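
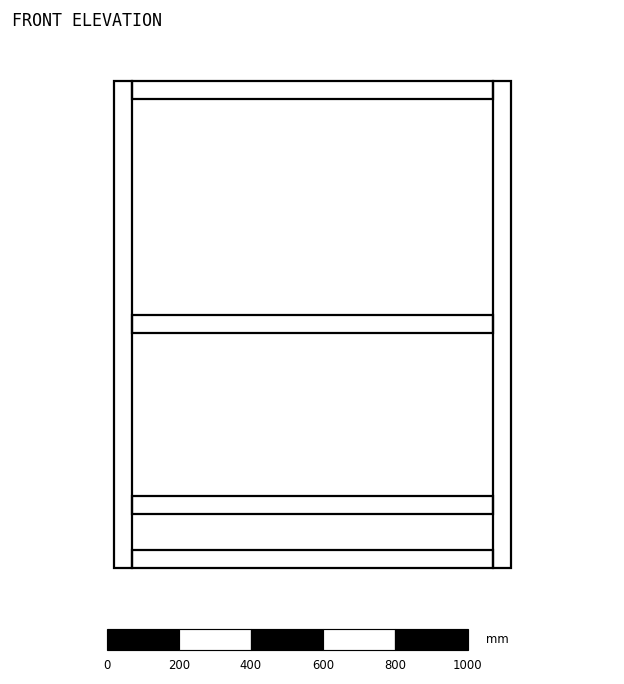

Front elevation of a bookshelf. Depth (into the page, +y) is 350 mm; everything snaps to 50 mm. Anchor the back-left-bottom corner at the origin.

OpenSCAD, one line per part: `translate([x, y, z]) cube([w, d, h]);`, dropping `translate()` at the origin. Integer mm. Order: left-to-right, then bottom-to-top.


cube([50, 350, 1350]);
translate([50, 0, 0]) cube([1000, 350, 50]);
translate([50, 0, 150]) cube([1000, 350, 50]);
translate([50, 0, 650]) cube([1000, 350, 50]);
translate([50, 0, 1300]) cube([1000, 350, 50]);
translate([1050, 0, 0]) cube([50, 350, 1350]);


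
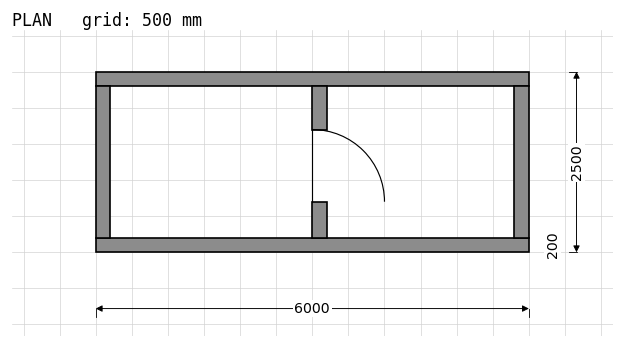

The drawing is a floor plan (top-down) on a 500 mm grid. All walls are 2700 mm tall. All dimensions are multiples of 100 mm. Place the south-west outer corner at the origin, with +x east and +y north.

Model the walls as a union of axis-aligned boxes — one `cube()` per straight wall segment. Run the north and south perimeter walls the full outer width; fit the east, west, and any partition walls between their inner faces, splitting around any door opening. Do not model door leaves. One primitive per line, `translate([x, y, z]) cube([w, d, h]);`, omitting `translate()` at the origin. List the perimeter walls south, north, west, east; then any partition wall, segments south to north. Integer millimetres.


cube([6000, 200, 2700]);
translate([0, 2300, 0]) cube([6000, 200, 2700]);
translate([0, 200, 0]) cube([200, 2100, 2700]);
translate([5800, 200, 0]) cube([200, 2100, 2700]);
translate([3000, 200, 0]) cube([200, 500, 2700]);
translate([3000, 1700, 0]) cube([200, 600, 2700]);


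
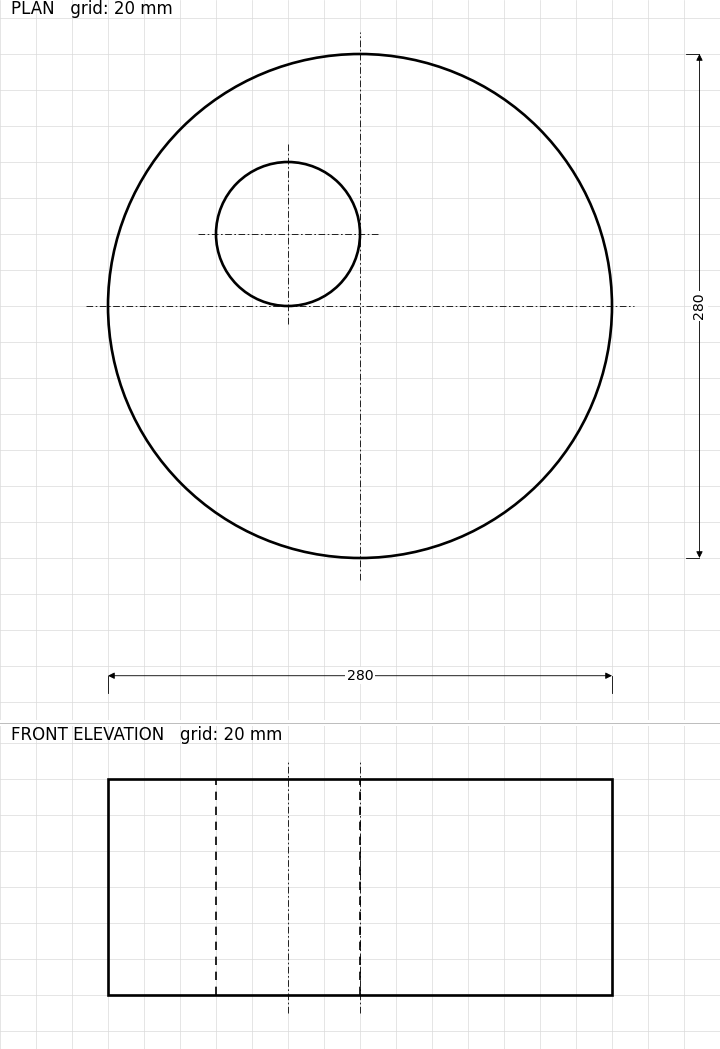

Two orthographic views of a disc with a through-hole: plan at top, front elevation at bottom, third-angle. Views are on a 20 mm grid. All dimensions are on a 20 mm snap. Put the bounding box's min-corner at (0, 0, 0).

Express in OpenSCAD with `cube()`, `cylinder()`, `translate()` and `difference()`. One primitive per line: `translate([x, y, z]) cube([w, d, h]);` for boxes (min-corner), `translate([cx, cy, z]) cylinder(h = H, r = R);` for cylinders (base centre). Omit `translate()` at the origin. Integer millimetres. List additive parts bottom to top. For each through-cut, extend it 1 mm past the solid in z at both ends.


difference() {
  translate([140, 140, 0]) cylinder(h = 120, r = 140);
  translate([100, 180, -1]) cylinder(h = 122, r = 40);
}


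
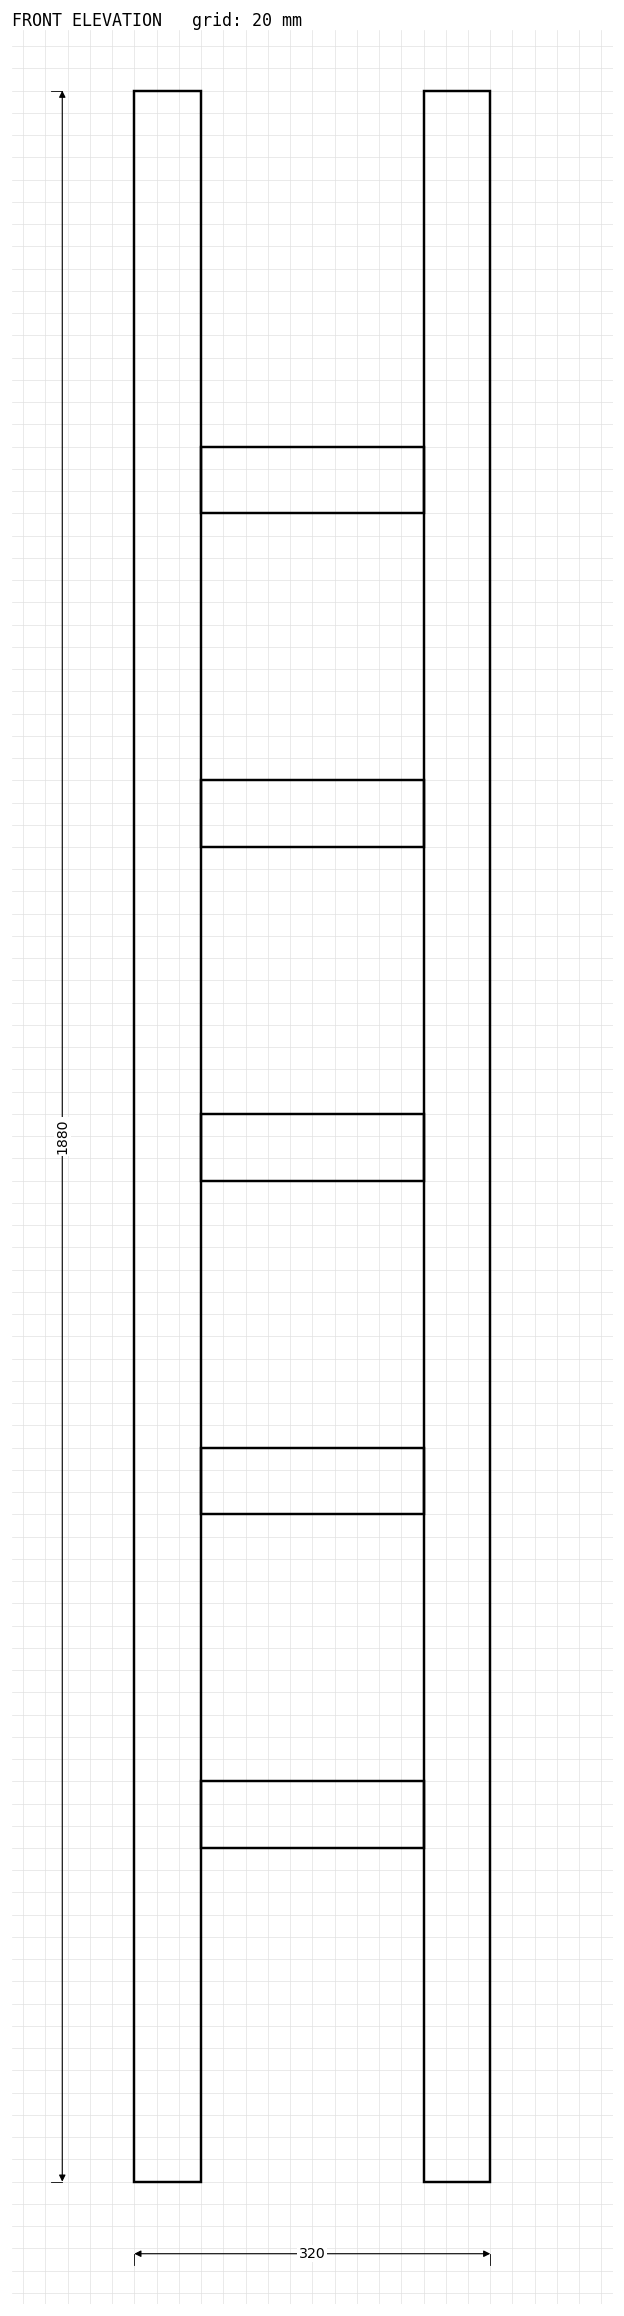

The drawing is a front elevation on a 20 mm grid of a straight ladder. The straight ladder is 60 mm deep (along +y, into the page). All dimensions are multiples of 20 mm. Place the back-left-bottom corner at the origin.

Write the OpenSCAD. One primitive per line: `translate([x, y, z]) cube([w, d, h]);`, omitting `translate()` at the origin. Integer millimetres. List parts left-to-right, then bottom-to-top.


cube([60, 60, 1880]);
translate([60, 0, 300]) cube([200, 60, 60]);
translate([60, 0, 600]) cube([200, 60, 60]);
translate([60, 0, 900]) cube([200, 60, 60]);
translate([60, 0, 1200]) cube([200, 60, 60]);
translate([60, 0, 1500]) cube([200, 60, 60]);
translate([260, 0, 0]) cube([60, 60, 1880]);


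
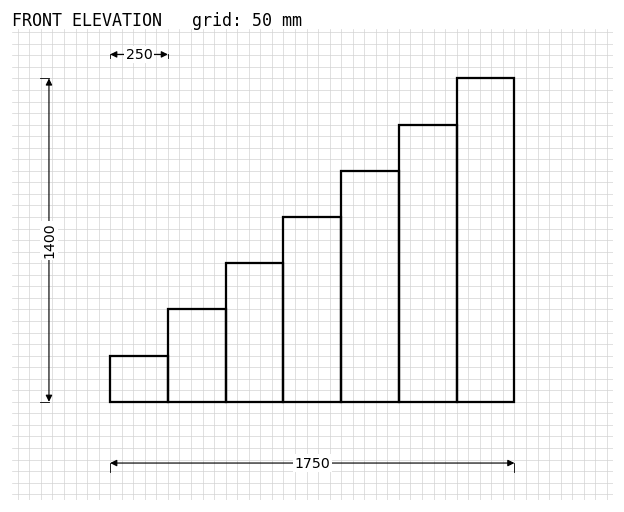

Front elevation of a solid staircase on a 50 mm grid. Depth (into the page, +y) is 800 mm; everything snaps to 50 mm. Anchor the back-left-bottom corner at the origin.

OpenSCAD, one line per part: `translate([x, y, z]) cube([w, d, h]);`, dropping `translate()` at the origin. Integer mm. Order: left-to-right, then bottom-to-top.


cube([250, 800, 200]);
translate([250, 0, 0]) cube([250, 800, 400]);
translate([500, 0, 0]) cube([250, 800, 600]);
translate([750, 0, 0]) cube([250, 800, 800]);
translate([1000, 0, 0]) cube([250, 800, 1000]);
translate([1250, 0, 0]) cube([250, 800, 1200]);
translate([1500, 0, 0]) cube([250, 800, 1400]);


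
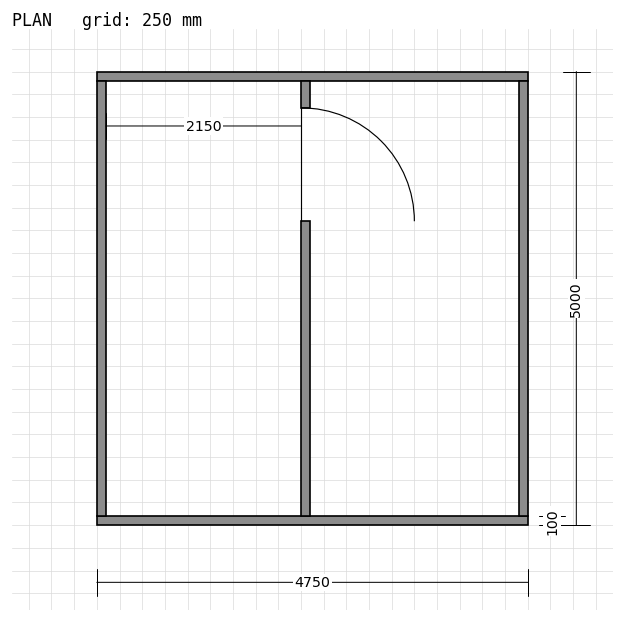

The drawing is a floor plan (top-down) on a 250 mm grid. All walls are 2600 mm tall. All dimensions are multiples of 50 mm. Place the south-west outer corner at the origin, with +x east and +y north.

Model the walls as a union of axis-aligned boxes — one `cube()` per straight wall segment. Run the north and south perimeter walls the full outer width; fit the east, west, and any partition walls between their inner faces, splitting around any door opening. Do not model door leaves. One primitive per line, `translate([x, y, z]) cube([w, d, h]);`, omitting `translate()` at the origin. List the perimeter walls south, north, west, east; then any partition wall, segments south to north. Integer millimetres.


cube([4750, 100, 2600]);
translate([0, 4900, 0]) cube([4750, 100, 2600]);
translate([0, 100, 0]) cube([100, 4800, 2600]);
translate([4650, 100, 0]) cube([100, 4800, 2600]);
translate([2250, 100, 0]) cube([100, 3250, 2600]);
translate([2250, 4600, 0]) cube([100, 300, 2600]);


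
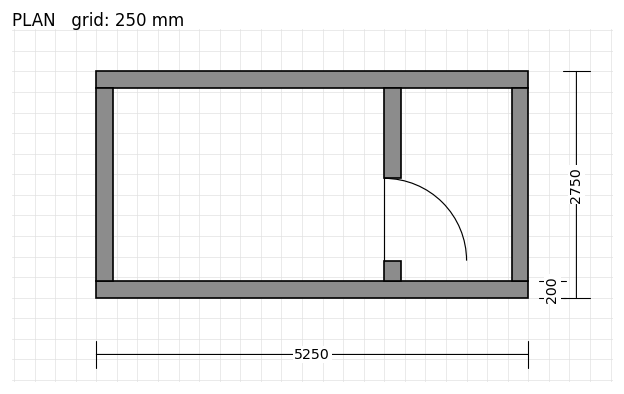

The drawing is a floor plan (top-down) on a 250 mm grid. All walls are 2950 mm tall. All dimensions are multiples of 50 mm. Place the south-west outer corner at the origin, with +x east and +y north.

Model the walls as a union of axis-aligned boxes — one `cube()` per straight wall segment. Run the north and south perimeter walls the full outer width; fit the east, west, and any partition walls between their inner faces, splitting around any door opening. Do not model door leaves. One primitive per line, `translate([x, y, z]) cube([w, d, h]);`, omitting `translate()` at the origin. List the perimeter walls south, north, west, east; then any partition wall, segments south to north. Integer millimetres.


cube([5250, 200, 2950]);
translate([0, 2550, 0]) cube([5250, 200, 2950]);
translate([0, 200, 0]) cube([200, 2350, 2950]);
translate([5050, 200, 0]) cube([200, 2350, 2950]);
translate([3500, 200, 0]) cube([200, 250, 2950]);
translate([3500, 1450, 0]) cube([200, 1100, 2950]);


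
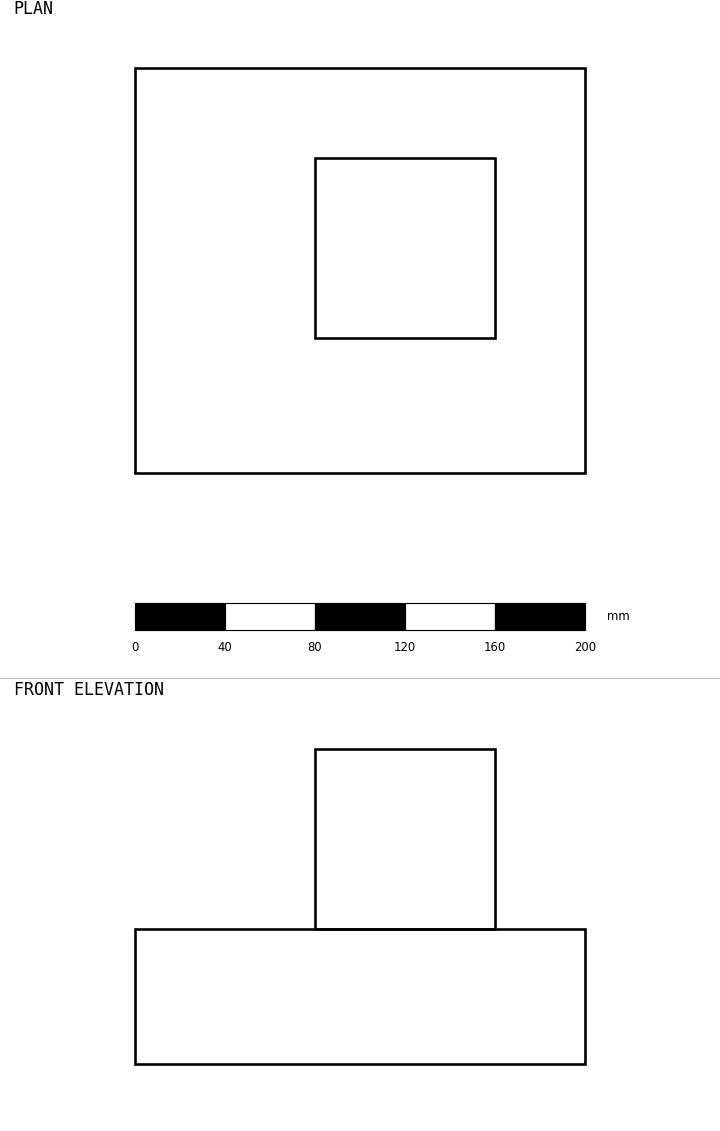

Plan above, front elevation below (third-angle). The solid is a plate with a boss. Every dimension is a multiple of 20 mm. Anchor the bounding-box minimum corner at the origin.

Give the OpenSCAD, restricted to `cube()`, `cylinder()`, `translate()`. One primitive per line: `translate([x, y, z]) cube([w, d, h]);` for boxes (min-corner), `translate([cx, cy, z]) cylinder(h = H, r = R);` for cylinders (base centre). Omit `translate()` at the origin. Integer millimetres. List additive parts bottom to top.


cube([200, 180, 60]);
translate([80, 60, 60]) cube([80, 80, 80]);


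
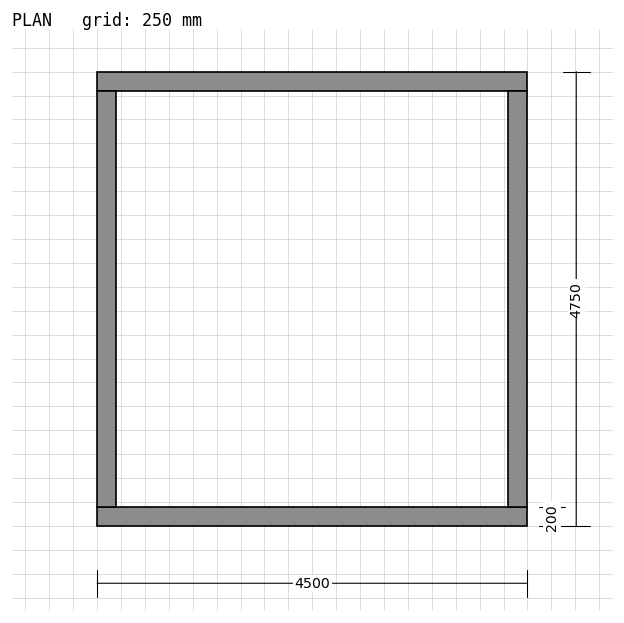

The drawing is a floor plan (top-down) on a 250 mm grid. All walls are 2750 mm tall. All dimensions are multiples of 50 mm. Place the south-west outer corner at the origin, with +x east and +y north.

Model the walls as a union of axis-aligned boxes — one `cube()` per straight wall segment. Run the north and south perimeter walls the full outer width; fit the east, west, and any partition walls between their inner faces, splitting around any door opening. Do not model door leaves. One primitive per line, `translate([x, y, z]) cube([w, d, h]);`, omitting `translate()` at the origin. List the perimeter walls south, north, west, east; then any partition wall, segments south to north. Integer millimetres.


cube([4500, 200, 2750]);
translate([0, 4550, 0]) cube([4500, 200, 2750]);
translate([0, 200, 0]) cube([200, 4350, 2750]);
translate([4300, 200, 0]) cube([200, 4350, 2750]);


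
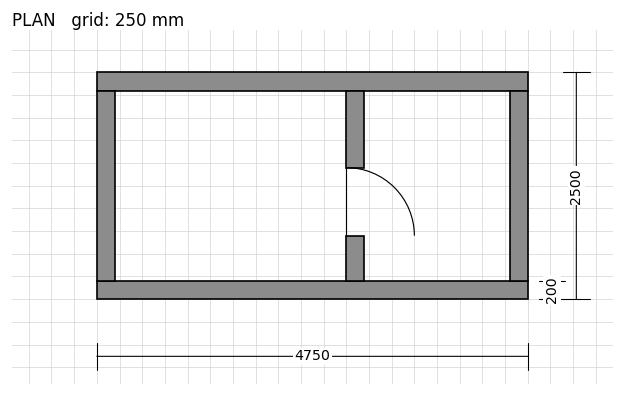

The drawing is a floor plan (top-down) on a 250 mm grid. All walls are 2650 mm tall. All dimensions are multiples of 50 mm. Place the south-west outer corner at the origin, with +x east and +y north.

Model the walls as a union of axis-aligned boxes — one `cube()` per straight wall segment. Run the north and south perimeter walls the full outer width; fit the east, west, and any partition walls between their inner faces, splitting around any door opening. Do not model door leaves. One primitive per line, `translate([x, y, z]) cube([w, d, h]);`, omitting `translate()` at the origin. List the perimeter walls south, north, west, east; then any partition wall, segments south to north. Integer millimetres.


cube([4750, 200, 2650]);
translate([0, 2300, 0]) cube([4750, 200, 2650]);
translate([0, 200, 0]) cube([200, 2100, 2650]);
translate([4550, 200, 0]) cube([200, 2100, 2650]);
translate([2750, 200, 0]) cube([200, 500, 2650]);
translate([2750, 1450, 0]) cube([200, 850, 2650]);


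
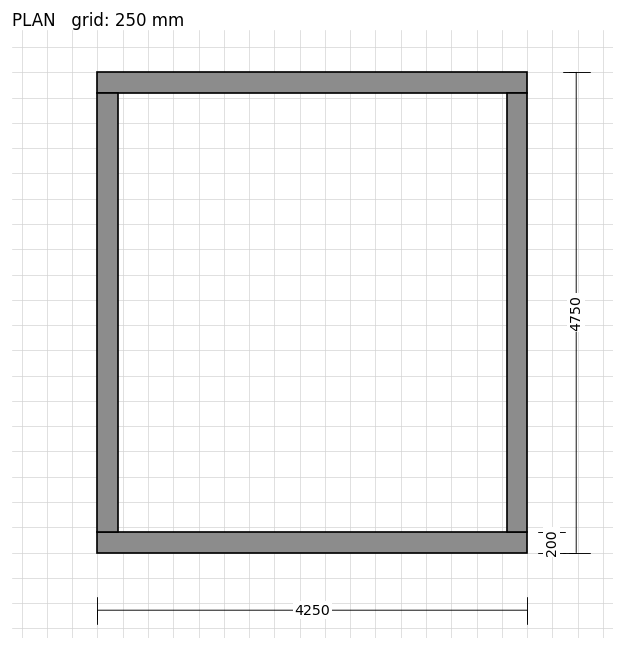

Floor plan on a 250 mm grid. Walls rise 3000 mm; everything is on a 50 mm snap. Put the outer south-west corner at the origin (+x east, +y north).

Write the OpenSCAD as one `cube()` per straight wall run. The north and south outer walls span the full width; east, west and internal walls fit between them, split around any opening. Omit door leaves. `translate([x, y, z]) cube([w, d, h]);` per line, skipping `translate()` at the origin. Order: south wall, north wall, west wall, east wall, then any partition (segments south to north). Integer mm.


cube([4250, 200, 3000]);
translate([0, 4550, 0]) cube([4250, 200, 3000]);
translate([0, 200, 0]) cube([200, 4350, 3000]);
translate([4050, 200, 0]) cube([200, 4350, 3000]);


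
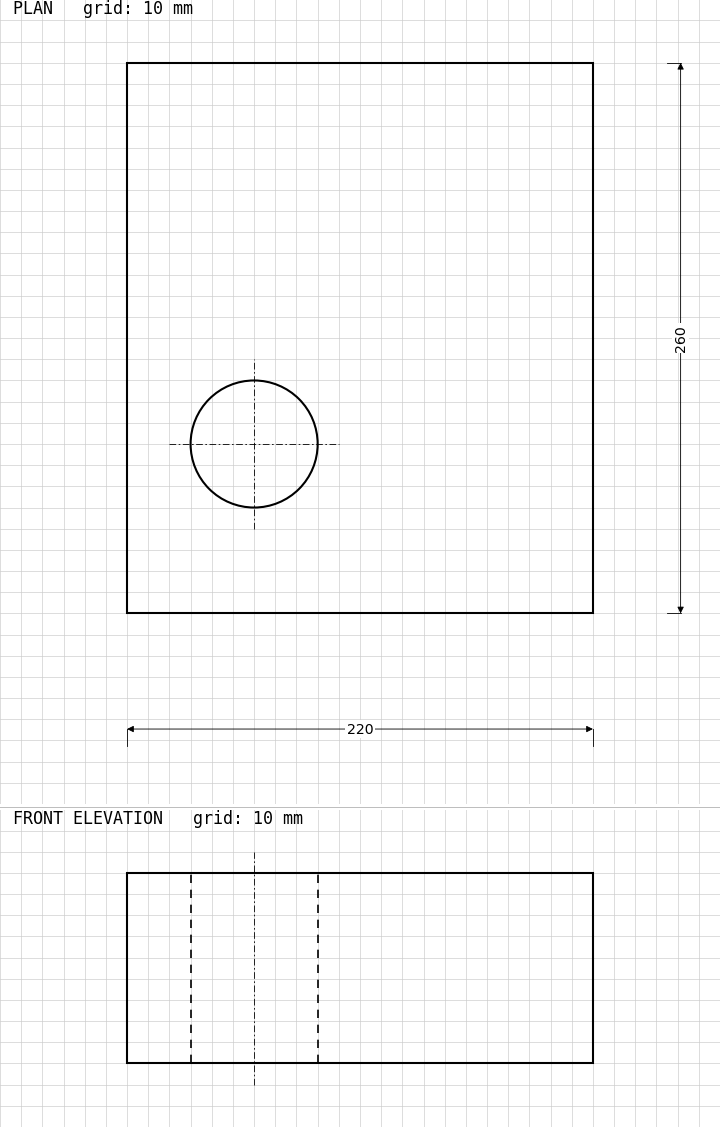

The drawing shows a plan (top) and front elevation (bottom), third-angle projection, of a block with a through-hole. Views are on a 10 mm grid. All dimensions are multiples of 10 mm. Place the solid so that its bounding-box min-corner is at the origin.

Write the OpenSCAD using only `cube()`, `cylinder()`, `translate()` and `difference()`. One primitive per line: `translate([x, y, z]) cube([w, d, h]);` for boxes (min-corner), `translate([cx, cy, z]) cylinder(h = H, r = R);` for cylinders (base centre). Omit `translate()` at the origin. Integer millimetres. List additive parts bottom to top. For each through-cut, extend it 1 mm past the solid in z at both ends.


difference() {
  cube([220, 260, 90]);
  translate([60, 80, -1]) cylinder(h = 92, r = 30);
}


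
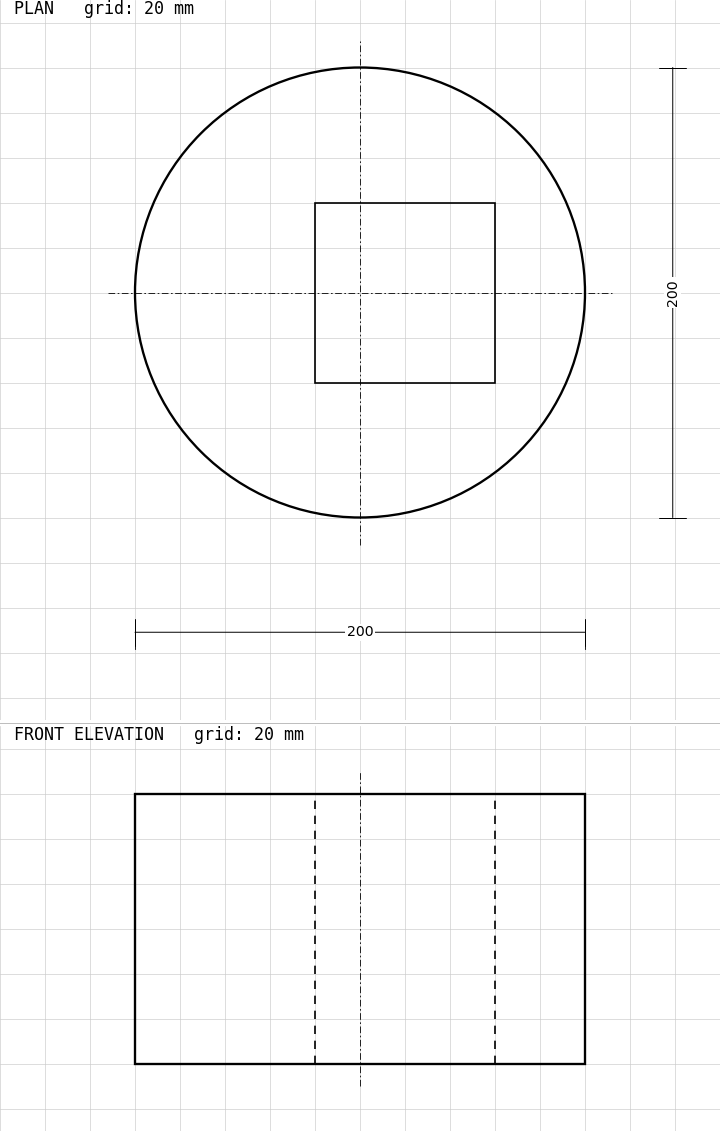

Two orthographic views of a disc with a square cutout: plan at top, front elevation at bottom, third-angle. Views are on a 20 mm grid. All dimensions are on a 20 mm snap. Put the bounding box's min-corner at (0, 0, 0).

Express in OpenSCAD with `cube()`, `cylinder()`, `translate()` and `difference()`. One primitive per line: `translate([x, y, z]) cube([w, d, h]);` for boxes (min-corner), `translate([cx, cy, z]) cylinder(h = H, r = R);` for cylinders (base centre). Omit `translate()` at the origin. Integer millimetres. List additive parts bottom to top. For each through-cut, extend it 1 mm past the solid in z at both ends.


difference() {
  translate([100, 100, 0]) cylinder(h = 120, r = 100);
  translate([80, 60, -1]) cube([80, 80, 122]);
}


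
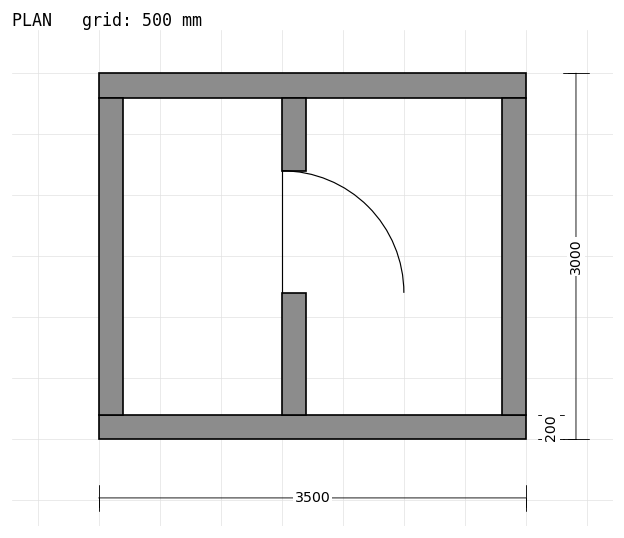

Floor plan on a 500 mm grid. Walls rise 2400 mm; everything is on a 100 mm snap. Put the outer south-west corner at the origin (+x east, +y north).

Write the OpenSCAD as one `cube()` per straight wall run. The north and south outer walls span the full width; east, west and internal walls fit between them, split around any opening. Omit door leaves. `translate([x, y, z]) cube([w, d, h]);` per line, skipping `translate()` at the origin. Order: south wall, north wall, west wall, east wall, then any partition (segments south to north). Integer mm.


cube([3500, 200, 2400]);
translate([0, 2800, 0]) cube([3500, 200, 2400]);
translate([0, 200, 0]) cube([200, 2600, 2400]);
translate([3300, 200, 0]) cube([200, 2600, 2400]);
translate([1500, 200, 0]) cube([200, 1000, 2400]);
translate([1500, 2200, 0]) cube([200, 600, 2400]);


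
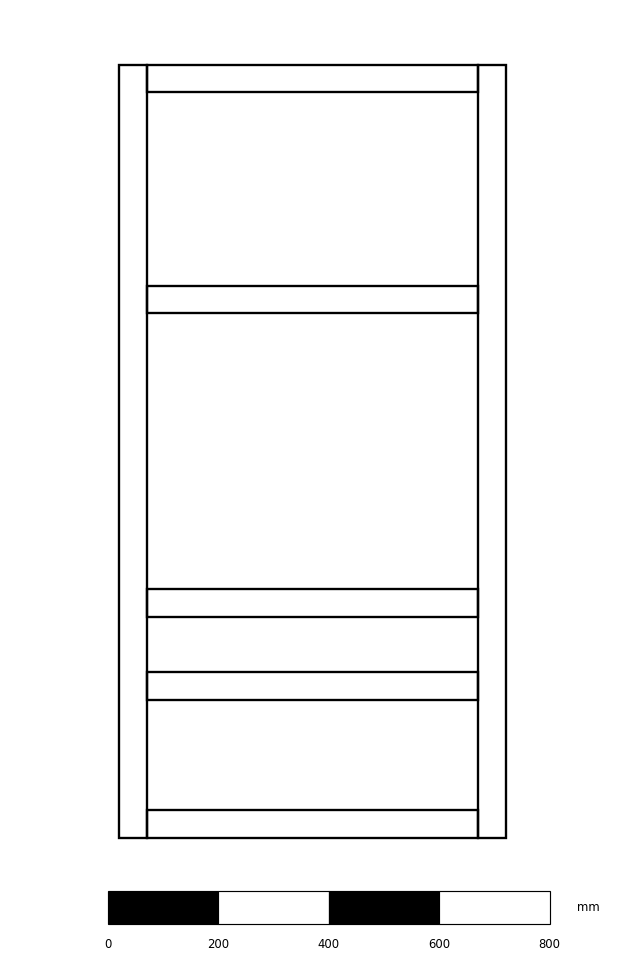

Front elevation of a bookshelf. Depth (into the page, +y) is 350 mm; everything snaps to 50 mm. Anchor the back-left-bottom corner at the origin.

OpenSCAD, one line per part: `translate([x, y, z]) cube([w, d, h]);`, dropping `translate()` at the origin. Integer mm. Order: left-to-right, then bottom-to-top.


cube([50, 350, 1400]);
translate([50, 0, 0]) cube([600, 350, 50]);
translate([50, 0, 250]) cube([600, 350, 50]);
translate([50, 0, 400]) cube([600, 350, 50]);
translate([50, 0, 950]) cube([600, 350, 50]);
translate([50, 0, 1350]) cube([600, 350, 50]);
translate([650, 0, 0]) cube([50, 350, 1400]);


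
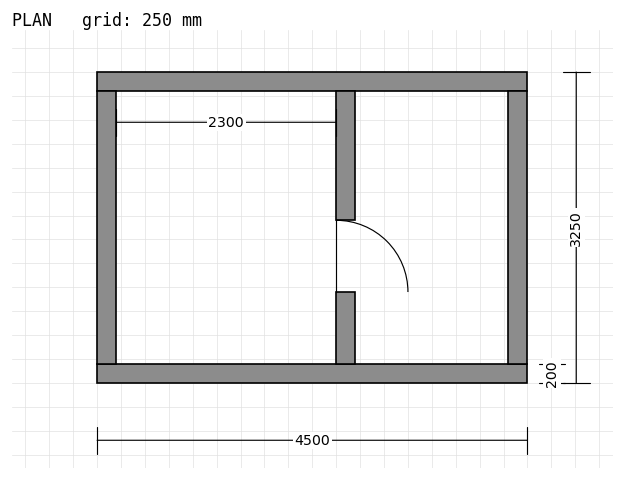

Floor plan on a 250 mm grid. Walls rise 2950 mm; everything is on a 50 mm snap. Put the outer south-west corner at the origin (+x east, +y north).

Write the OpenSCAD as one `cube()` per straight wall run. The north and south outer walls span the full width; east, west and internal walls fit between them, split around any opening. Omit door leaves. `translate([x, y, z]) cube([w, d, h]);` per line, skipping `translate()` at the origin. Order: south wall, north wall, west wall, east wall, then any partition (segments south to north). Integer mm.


cube([4500, 200, 2950]);
translate([0, 3050, 0]) cube([4500, 200, 2950]);
translate([0, 200, 0]) cube([200, 2850, 2950]);
translate([4300, 200, 0]) cube([200, 2850, 2950]);
translate([2500, 200, 0]) cube([200, 750, 2950]);
translate([2500, 1700, 0]) cube([200, 1350, 2950]);


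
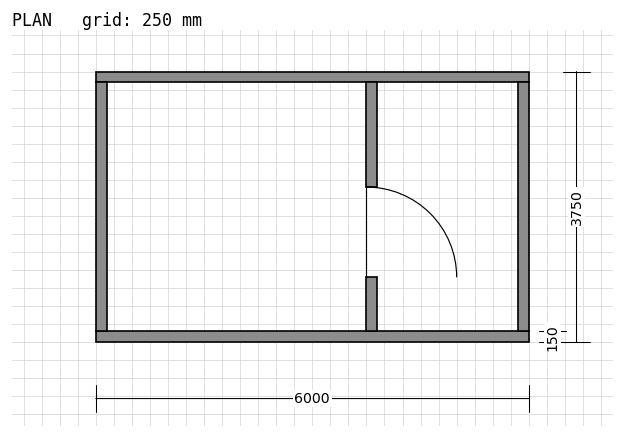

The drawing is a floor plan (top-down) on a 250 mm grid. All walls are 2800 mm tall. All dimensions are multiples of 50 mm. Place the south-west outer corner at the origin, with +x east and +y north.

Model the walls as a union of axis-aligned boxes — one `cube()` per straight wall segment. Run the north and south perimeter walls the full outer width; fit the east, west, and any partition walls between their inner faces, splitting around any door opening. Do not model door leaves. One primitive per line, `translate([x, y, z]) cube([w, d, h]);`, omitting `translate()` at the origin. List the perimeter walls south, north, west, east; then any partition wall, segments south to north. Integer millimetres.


cube([6000, 150, 2800]);
translate([0, 3600, 0]) cube([6000, 150, 2800]);
translate([0, 150, 0]) cube([150, 3450, 2800]);
translate([5850, 150, 0]) cube([150, 3450, 2800]);
translate([3750, 150, 0]) cube([150, 750, 2800]);
translate([3750, 2150, 0]) cube([150, 1450, 2800]);


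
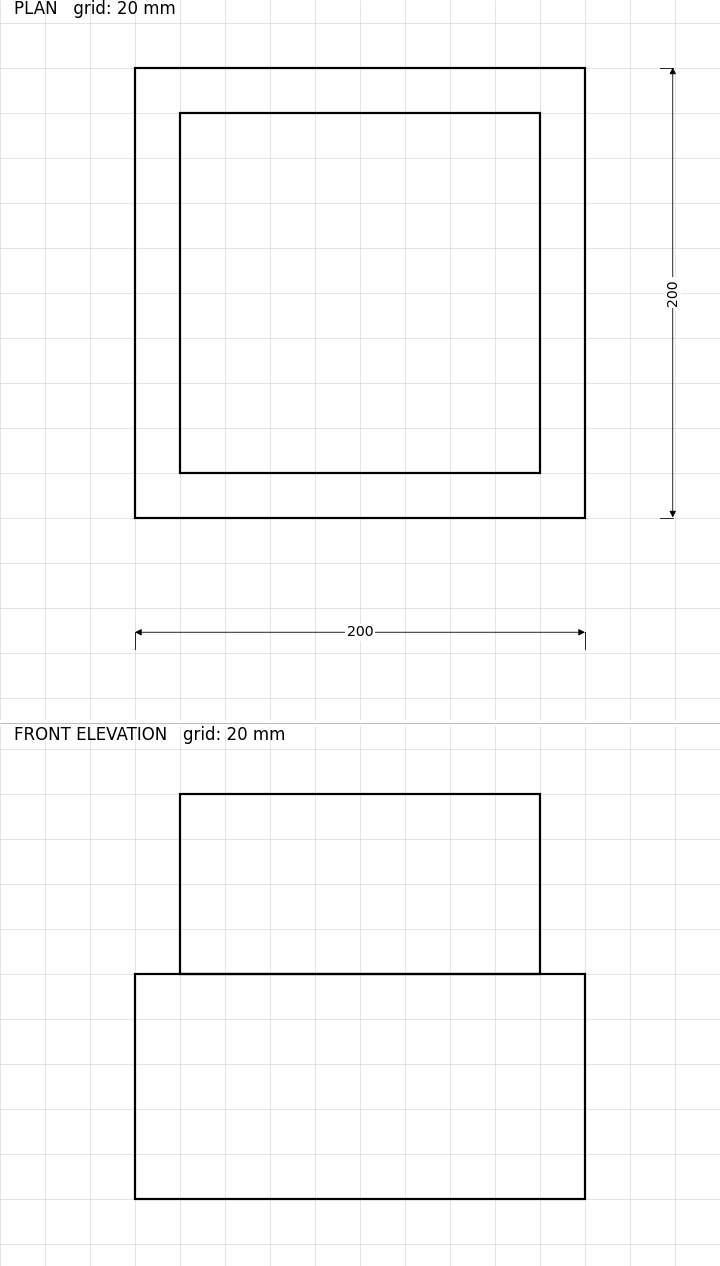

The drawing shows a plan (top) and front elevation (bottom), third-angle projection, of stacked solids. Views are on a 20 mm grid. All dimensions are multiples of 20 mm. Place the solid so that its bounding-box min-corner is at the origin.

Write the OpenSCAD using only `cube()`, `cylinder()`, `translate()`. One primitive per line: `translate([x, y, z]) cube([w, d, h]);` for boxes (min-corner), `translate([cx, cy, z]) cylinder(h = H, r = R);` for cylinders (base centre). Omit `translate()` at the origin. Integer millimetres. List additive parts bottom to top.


cube([200, 200, 100]);
translate([20, 20, 100]) cube([160, 160, 80]);


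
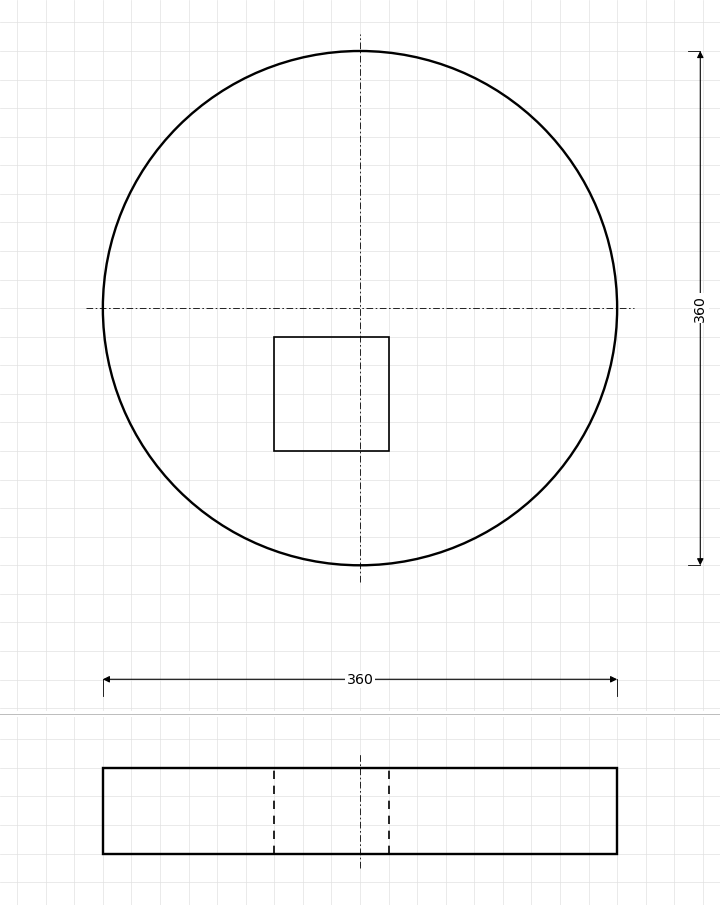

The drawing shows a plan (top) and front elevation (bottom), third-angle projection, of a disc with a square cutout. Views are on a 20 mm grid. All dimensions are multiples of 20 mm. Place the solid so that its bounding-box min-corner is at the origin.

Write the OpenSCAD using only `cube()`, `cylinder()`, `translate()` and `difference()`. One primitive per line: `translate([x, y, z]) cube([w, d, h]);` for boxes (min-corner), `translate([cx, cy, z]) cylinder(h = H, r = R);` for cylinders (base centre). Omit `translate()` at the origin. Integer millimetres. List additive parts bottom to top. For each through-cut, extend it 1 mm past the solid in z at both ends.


difference() {
  translate([180, 180, 0]) cylinder(h = 60, r = 180);
  translate([120, 80, -1]) cube([80, 80, 62]);
}


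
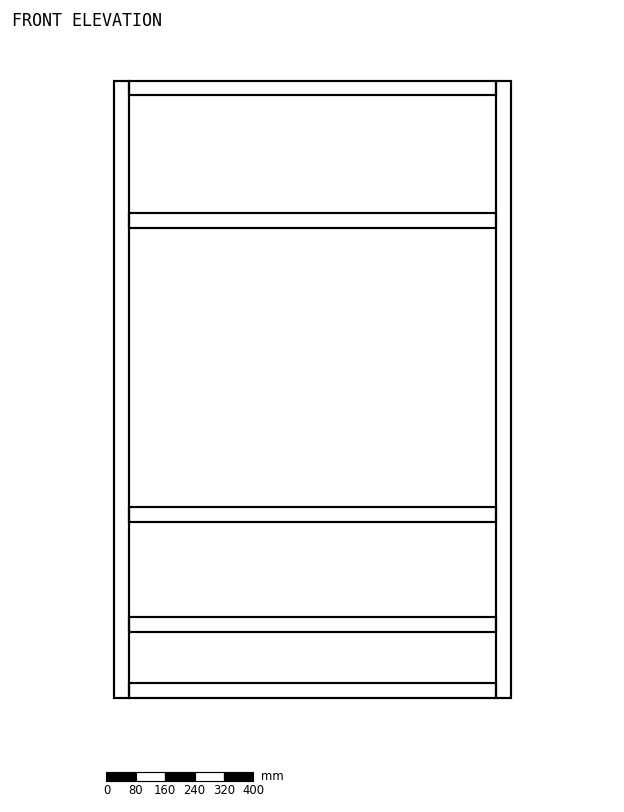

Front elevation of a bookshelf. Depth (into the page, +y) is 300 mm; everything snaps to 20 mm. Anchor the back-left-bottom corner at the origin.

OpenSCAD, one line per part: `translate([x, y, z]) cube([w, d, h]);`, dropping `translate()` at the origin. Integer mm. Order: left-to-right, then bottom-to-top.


cube([40, 300, 1680]);
translate([40, 0, 0]) cube([1000, 300, 40]);
translate([40, 0, 180]) cube([1000, 300, 40]);
translate([40, 0, 480]) cube([1000, 300, 40]);
translate([40, 0, 1280]) cube([1000, 300, 40]);
translate([40, 0, 1640]) cube([1000, 300, 40]);
translate([1040, 0, 0]) cube([40, 300, 1680]);


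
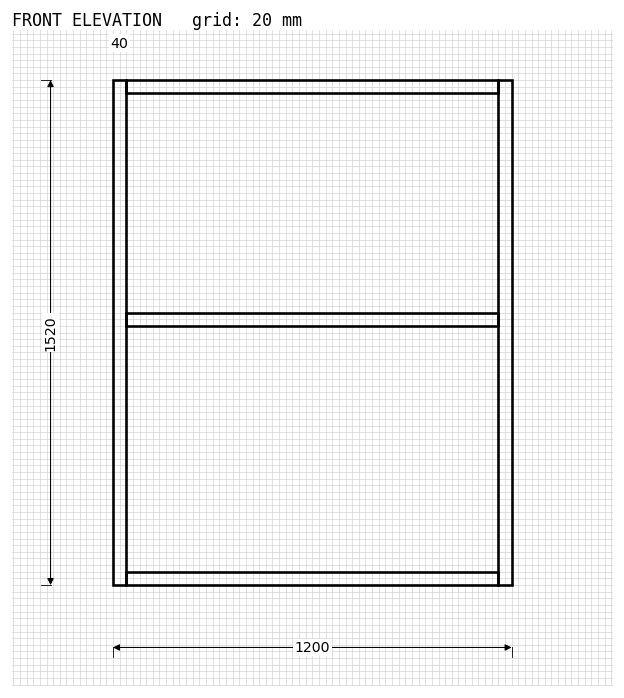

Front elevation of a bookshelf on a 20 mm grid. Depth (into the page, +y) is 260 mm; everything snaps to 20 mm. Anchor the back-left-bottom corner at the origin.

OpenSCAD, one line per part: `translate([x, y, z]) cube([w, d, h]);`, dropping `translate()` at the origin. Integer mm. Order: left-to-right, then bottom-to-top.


cube([40, 260, 1520]);
translate([40, 0, 0]) cube([1120, 260, 40]);
translate([40, 0, 780]) cube([1120, 260, 40]);
translate([40, 0, 1480]) cube([1120, 260, 40]);
translate([1160, 0, 0]) cube([40, 260, 1520]);


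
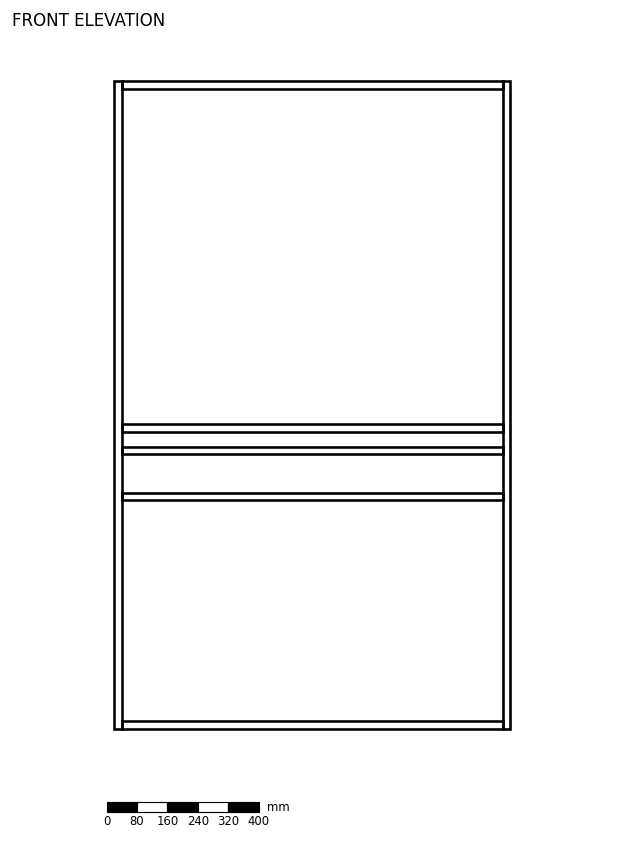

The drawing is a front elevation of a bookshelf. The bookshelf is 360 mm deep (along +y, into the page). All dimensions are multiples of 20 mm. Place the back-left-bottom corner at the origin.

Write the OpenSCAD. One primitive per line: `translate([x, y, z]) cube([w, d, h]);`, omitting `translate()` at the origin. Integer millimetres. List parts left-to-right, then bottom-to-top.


cube([20, 360, 1700]);
translate([20, 0, 0]) cube([1000, 360, 20]);
translate([20, 0, 600]) cube([1000, 360, 20]);
translate([20, 0, 720]) cube([1000, 360, 20]);
translate([20, 0, 780]) cube([1000, 360, 20]);
translate([20, 0, 1680]) cube([1000, 360, 20]);
translate([1020, 0, 0]) cube([20, 360, 1700]);


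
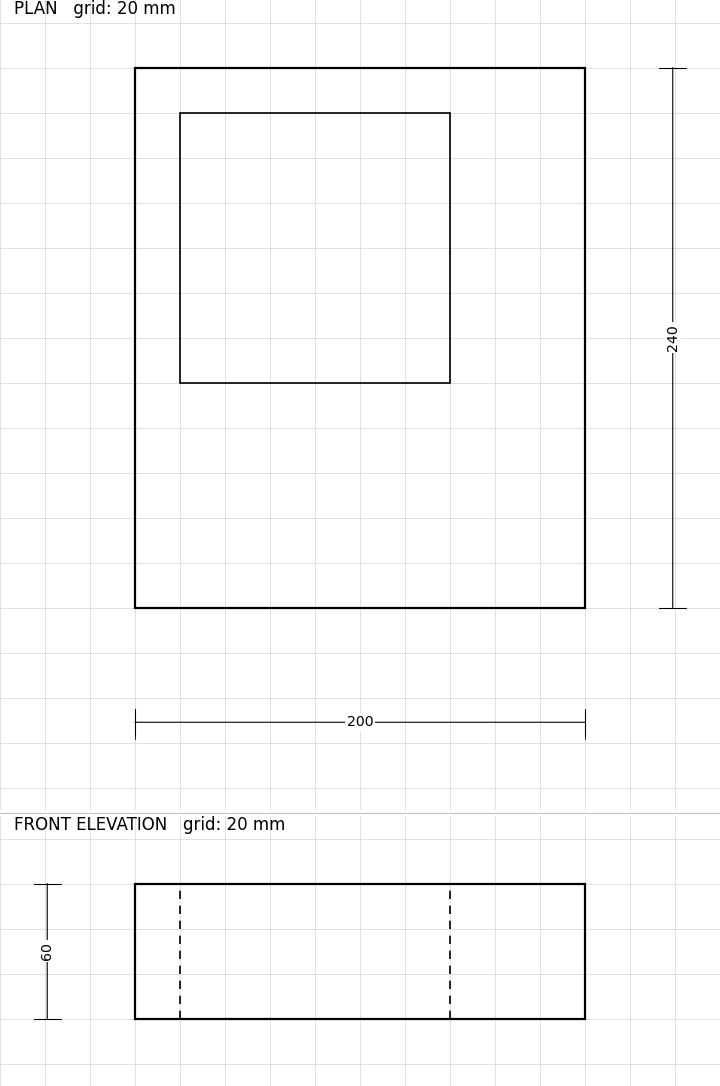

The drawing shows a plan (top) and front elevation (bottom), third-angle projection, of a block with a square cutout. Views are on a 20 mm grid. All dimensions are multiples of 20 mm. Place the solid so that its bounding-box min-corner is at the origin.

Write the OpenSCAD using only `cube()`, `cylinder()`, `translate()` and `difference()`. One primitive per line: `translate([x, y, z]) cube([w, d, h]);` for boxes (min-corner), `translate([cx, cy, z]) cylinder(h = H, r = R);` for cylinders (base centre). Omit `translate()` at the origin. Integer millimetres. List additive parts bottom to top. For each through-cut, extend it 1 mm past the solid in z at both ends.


difference() {
  cube([200, 240, 60]);
  translate([20, 100, -1]) cube([120, 120, 62]);
}


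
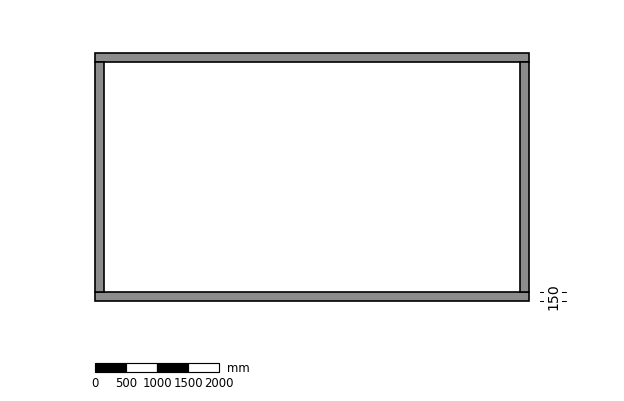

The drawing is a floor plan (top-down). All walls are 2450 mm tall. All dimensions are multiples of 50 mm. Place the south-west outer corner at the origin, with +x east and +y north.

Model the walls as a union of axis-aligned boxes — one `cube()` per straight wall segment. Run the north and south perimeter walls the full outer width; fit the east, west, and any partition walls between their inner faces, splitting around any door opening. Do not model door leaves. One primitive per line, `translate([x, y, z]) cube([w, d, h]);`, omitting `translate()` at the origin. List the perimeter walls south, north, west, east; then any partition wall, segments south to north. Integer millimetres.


cube([7000, 150, 2450]);
translate([0, 3850, 0]) cube([7000, 150, 2450]);
translate([0, 150, 0]) cube([150, 3700, 2450]);
translate([6850, 150, 0]) cube([150, 3700, 2450]);


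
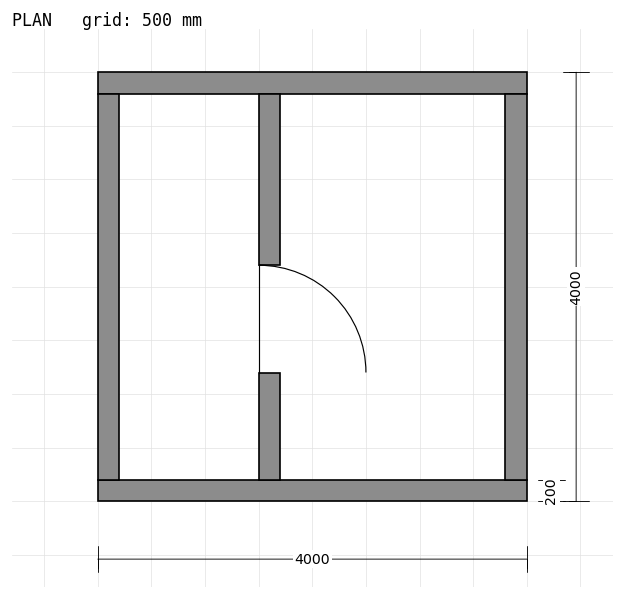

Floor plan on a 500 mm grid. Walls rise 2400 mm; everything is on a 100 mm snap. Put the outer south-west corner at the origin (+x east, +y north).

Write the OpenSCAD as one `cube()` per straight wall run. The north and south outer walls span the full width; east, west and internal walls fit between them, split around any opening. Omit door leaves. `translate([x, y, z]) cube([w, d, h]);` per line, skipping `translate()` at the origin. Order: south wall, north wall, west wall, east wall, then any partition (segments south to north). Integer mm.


cube([4000, 200, 2400]);
translate([0, 3800, 0]) cube([4000, 200, 2400]);
translate([0, 200, 0]) cube([200, 3600, 2400]);
translate([3800, 200, 0]) cube([200, 3600, 2400]);
translate([1500, 200, 0]) cube([200, 1000, 2400]);
translate([1500, 2200, 0]) cube([200, 1600, 2400]);


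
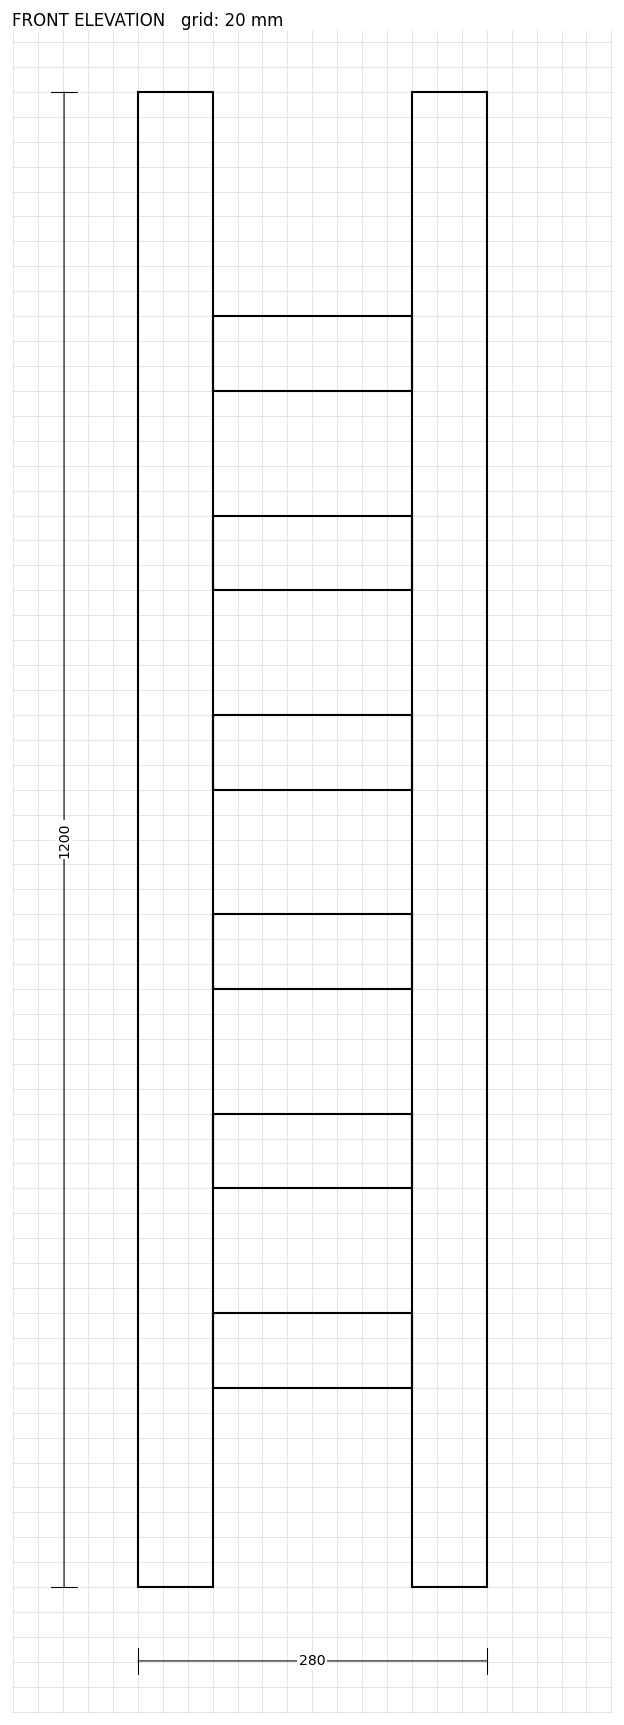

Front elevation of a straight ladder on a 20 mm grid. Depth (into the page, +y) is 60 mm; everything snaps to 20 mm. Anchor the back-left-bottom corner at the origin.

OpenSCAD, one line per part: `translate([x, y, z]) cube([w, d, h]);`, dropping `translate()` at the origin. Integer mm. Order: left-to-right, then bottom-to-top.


cube([60, 60, 1200]);
translate([60, 0, 160]) cube([160, 60, 60]);
translate([60, 0, 320]) cube([160, 60, 60]);
translate([60, 0, 480]) cube([160, 60, 60]);
translate([60, 0, 640]) cube([160, 60, 60]);
translate([60, 0, 800]) cube([160, 60, 60]);
translate([60, 0, 960]) cube([160, 60, 60]);
translate([220, 0, 0]) cube([60, 60, 1200]);


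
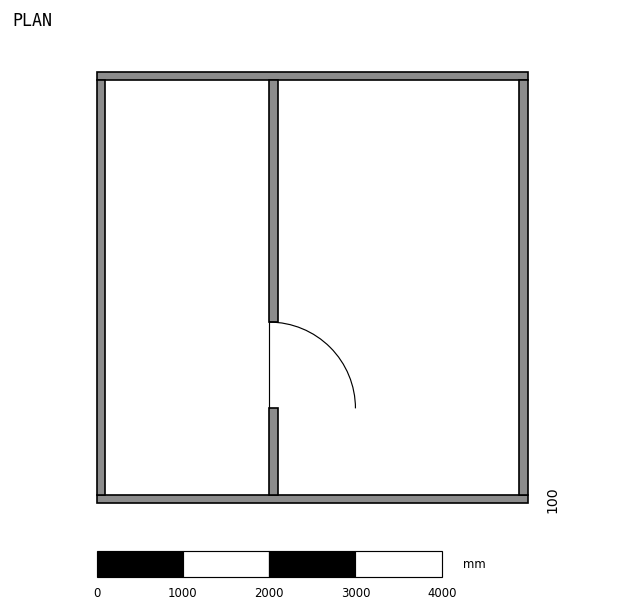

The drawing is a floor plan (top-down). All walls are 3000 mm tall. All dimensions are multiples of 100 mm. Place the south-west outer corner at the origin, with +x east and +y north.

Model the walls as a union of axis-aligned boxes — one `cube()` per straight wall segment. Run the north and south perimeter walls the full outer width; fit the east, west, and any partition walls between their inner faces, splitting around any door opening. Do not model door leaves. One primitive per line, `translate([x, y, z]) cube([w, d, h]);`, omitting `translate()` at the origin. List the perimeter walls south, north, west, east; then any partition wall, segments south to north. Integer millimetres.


cube([5000, 100, 3000]);
translate([0, 4900, 0]) cube([5000, 100, 3000]);
translate([0, 100, 0]) cube([100, 4800, 3000]);
translate([4900, 100, 0]) cube([100, 4800, 3000]);
translate([2000, 100, 0]) cube([100, 1000, 3000]);
translate([2000, 2100, 0]) cube([100, 2800, 3000]);


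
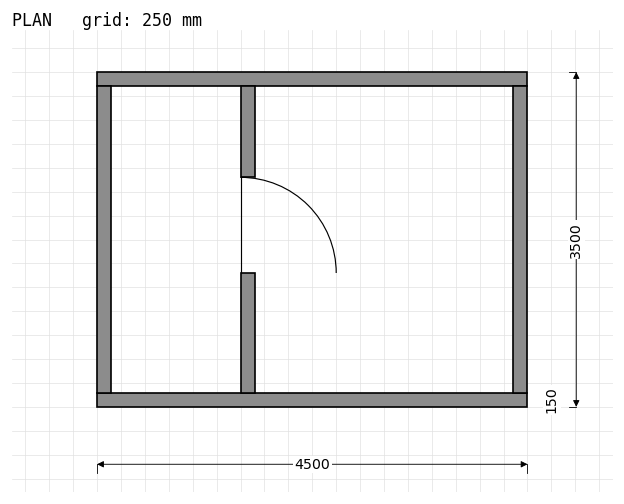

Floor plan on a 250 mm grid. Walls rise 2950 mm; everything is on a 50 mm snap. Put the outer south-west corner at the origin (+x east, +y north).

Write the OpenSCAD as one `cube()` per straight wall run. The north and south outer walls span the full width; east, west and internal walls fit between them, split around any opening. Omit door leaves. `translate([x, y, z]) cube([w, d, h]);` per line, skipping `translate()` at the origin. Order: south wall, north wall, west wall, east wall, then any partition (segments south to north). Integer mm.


cube([4500, 150, 2950]);
translate([0, 3350, 0]) cube([4500, 150, 2950]);
translate([0, 150, 0]) cube([150, 3200, 2950]);
translate([4350, 150, 0]) cube([150, 3200, 2950]);
translate([1500, 150, 0]) cube([150, 1250, 2950]);
translate([1500, 2400, 0]) cube([150, 950, 2950]);


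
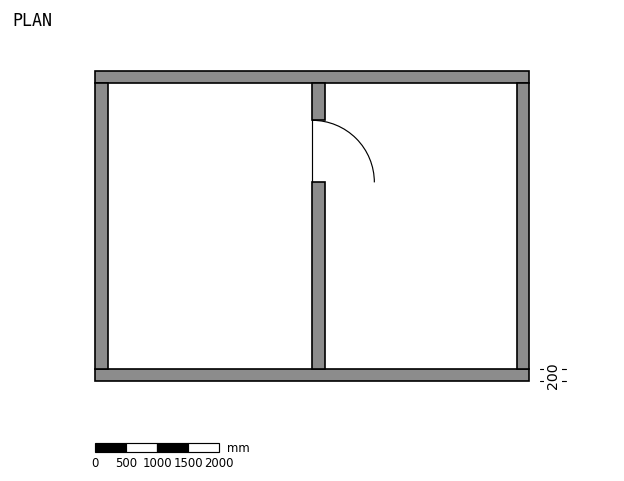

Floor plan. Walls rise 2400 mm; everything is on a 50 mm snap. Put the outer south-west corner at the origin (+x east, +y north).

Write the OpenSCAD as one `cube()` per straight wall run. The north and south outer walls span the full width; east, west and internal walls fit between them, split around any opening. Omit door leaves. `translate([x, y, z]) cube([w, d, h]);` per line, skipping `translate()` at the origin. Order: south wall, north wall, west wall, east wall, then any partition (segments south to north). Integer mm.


cube([7000, 200, 2400]);
translate([0, 4800, 0]) cube([7000, 200, 2400]);
translate([0, 200, 0]) cube([200, 4600, 2400]);
translate([6800, 200, 0]) cube([200, 4600, 2400]);
translate([3500, 200, 0]) cube([200, 3000, 2400]);
translate([3500, 4200, 0]) cube([200, 600, 2400]);


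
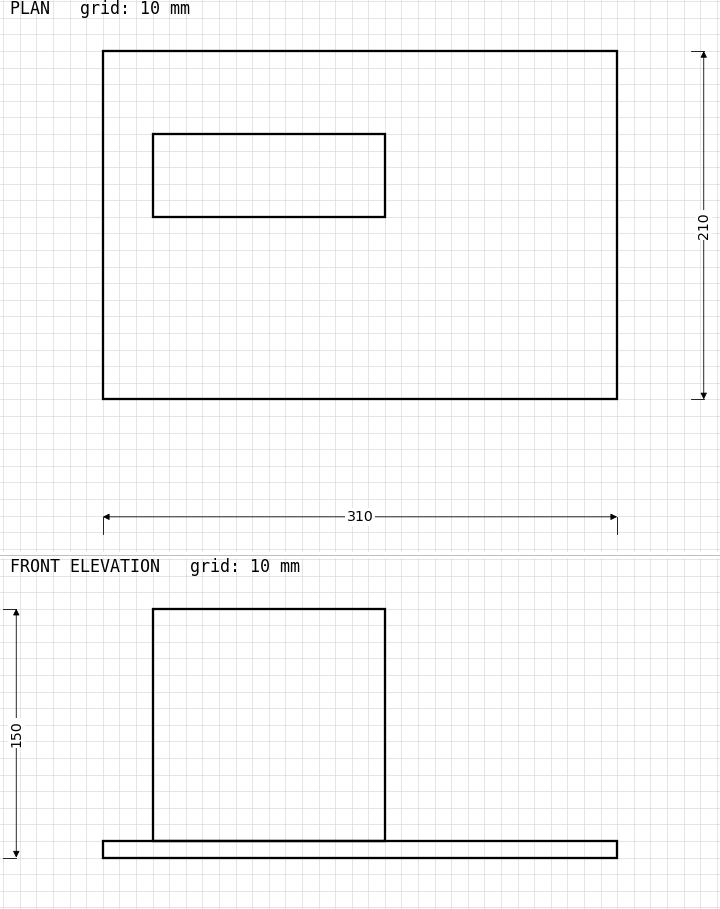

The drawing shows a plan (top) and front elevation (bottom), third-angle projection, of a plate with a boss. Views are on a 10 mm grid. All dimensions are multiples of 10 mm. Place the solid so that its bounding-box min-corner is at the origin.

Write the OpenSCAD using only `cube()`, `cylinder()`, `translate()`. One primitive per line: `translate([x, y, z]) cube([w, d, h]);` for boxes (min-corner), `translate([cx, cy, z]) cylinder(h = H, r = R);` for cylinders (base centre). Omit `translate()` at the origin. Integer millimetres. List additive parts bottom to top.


cube([310, 210, 10]);
translate([30, 110, 10]) cube([140, 50, 140]);


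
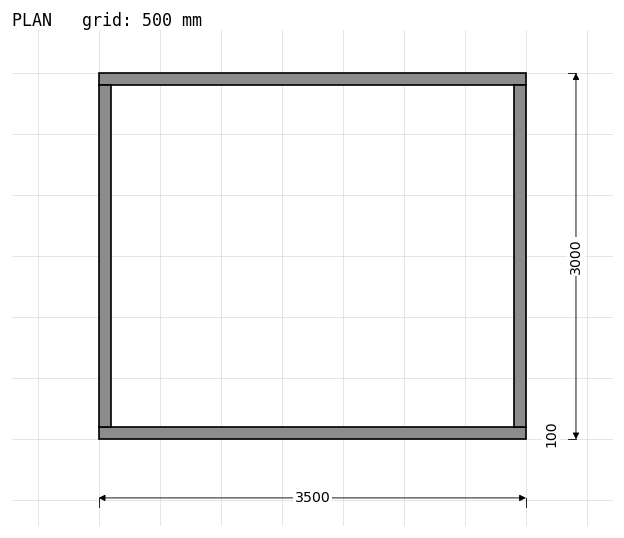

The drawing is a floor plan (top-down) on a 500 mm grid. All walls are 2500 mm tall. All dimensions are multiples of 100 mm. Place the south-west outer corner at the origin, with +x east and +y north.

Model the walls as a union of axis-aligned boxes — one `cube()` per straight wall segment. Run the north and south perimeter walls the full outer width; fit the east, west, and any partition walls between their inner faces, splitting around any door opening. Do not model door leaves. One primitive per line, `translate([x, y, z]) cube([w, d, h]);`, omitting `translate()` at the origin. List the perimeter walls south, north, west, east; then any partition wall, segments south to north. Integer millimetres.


cube([3500, 100, 2500]);
translate([0, 2900, 0]) cube([3500, 100, 2500]);
translate([0, 100, 0]) cube([100, 2800, 2500]);
translate([3400, 100, 0]) cube([100, 2800, 2500]);


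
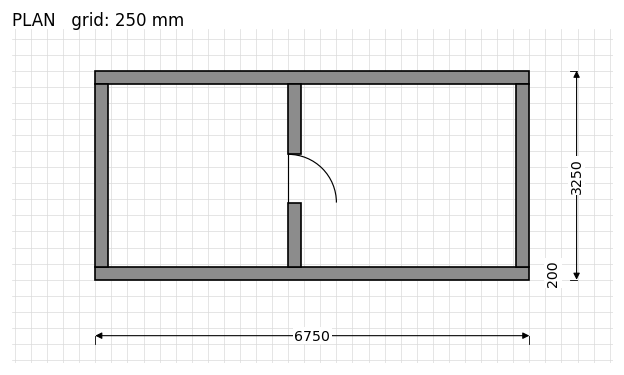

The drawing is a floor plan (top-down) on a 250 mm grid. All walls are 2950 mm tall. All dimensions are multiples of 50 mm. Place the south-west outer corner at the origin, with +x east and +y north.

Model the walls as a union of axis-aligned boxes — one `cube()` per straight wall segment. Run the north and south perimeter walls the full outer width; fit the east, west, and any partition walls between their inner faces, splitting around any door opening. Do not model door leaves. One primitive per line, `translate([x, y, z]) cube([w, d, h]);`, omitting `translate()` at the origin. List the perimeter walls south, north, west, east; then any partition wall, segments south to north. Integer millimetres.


cube([6750, 200, 2950]);
translate([0, 3050, 0]) cube([6750, 200, 2950]);
translate([0, 200, 0]) cube([200, 2850, 2950]);
translate([6550, 200, 0]) cube([200, 2850, 2950]);
translate([3000, 200, 0]) cube([200, 1000, 2950]);
translate([3000, 1950, 0]) cube([200, 1100, 2950]);


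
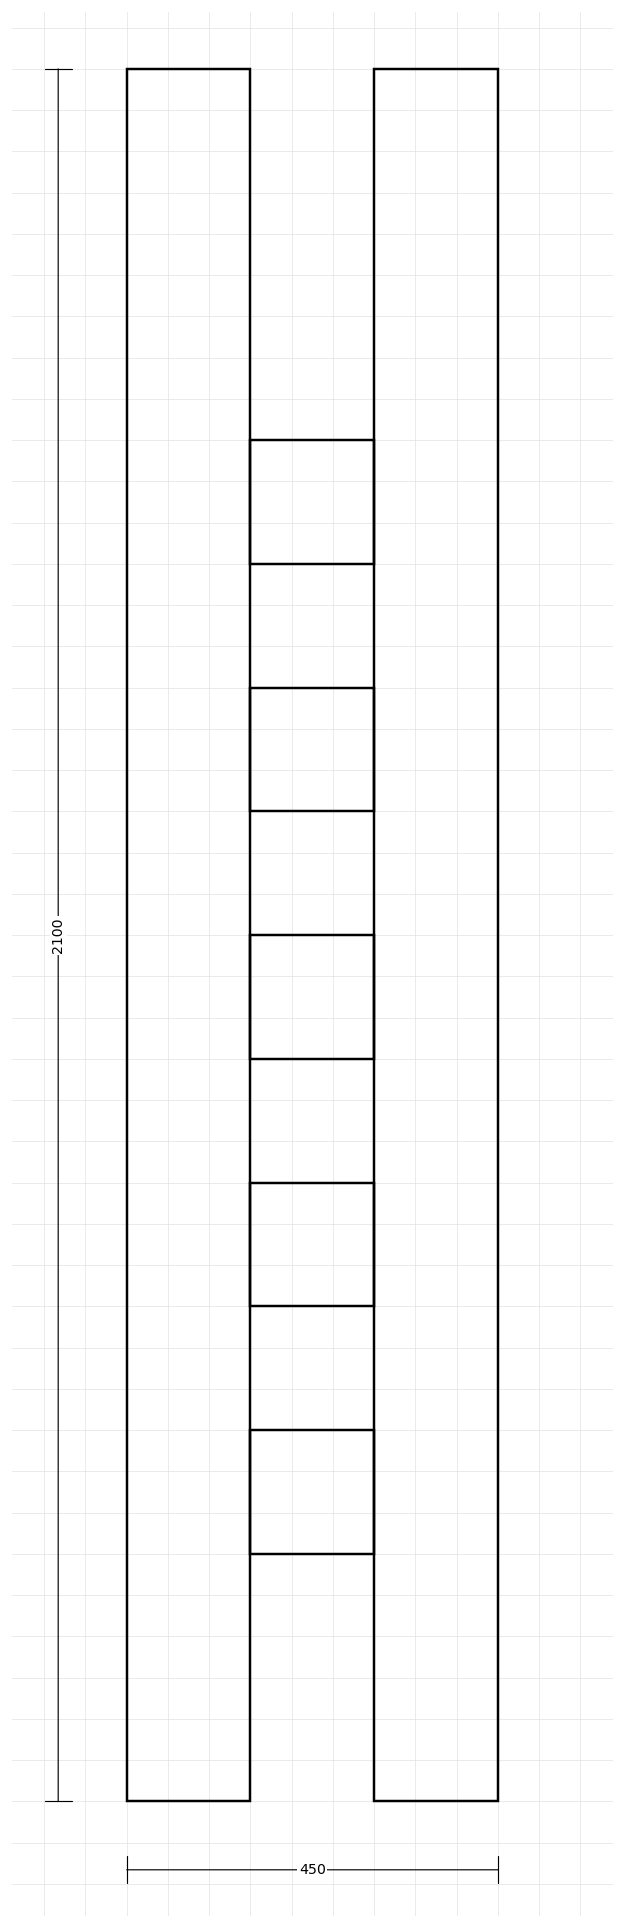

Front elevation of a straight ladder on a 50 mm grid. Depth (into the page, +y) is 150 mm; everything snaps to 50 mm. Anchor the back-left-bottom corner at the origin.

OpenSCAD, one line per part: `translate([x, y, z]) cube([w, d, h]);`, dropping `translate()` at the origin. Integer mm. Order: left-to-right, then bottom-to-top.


cube([150, 150, 2100]);
translate([150, 0, 300]) cube([150, 150, 150]);
translate([150, 0, 600]) cube([150, 150, 150]);
translate([150, 0, 900]) cube([150, 150, 150]);
translate([150, 0, 1200]) cube([150, 150, 150]);
translate([150, 0, 1500]) cube([150, 150, 150]);
translate([300, 0, 0]) cube([150, 150, 2100]);


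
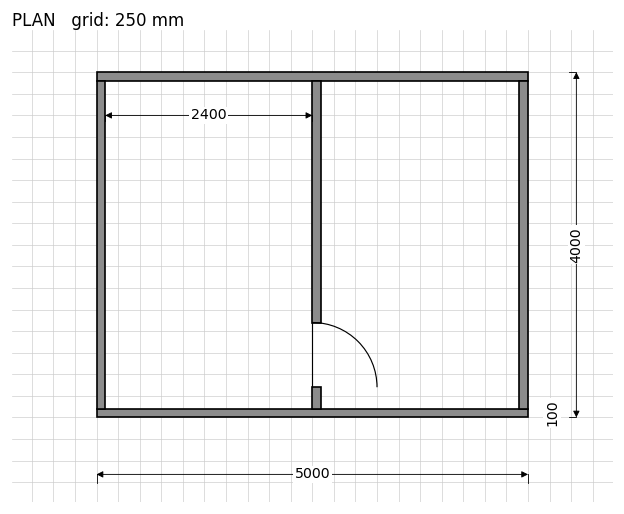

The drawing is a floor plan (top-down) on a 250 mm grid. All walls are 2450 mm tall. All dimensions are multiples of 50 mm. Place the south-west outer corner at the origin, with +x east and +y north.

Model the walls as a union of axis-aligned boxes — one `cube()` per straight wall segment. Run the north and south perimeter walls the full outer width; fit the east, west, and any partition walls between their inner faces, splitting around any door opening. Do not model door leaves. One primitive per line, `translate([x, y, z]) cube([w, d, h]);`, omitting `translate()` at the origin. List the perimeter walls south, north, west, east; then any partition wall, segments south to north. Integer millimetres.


cube([5000, 100, 2450]);
translate([0, 3900, 0]) cube([5000, 100, 2450]);
translate([0, 100, 0]) cube([100, 3800, 2450]);
translate([4900, 100, 0]) cube([100, 3800, 2450]);
translate([2500, 100, 0]) cube([100, 250, 2450]);
translate([2500, 1100, 0]) cube([100, 2800, 2450]);


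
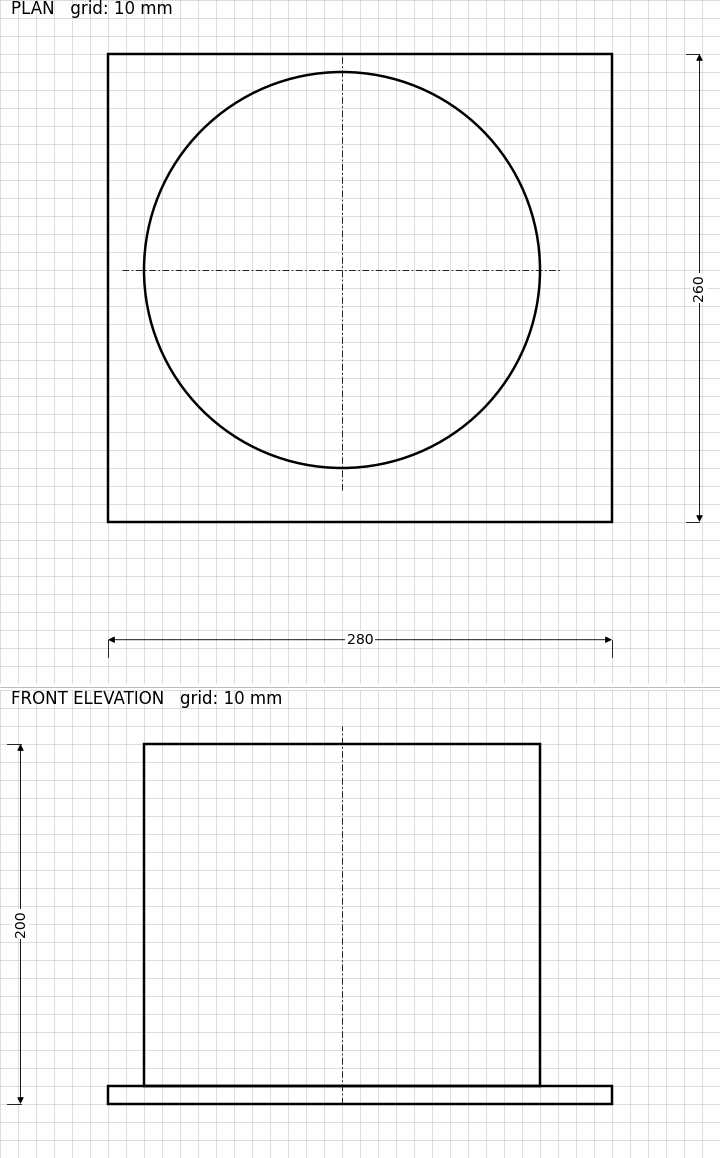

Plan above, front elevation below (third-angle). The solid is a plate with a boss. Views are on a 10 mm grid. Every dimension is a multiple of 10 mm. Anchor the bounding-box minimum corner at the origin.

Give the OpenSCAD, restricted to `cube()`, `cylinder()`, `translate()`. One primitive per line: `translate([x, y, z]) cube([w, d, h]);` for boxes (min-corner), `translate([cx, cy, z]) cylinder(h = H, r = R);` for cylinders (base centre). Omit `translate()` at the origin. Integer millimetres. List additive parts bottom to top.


cube([280, 260, 10]);
translate([130, 140, 10]) cylinder(h = 190, r = 110);


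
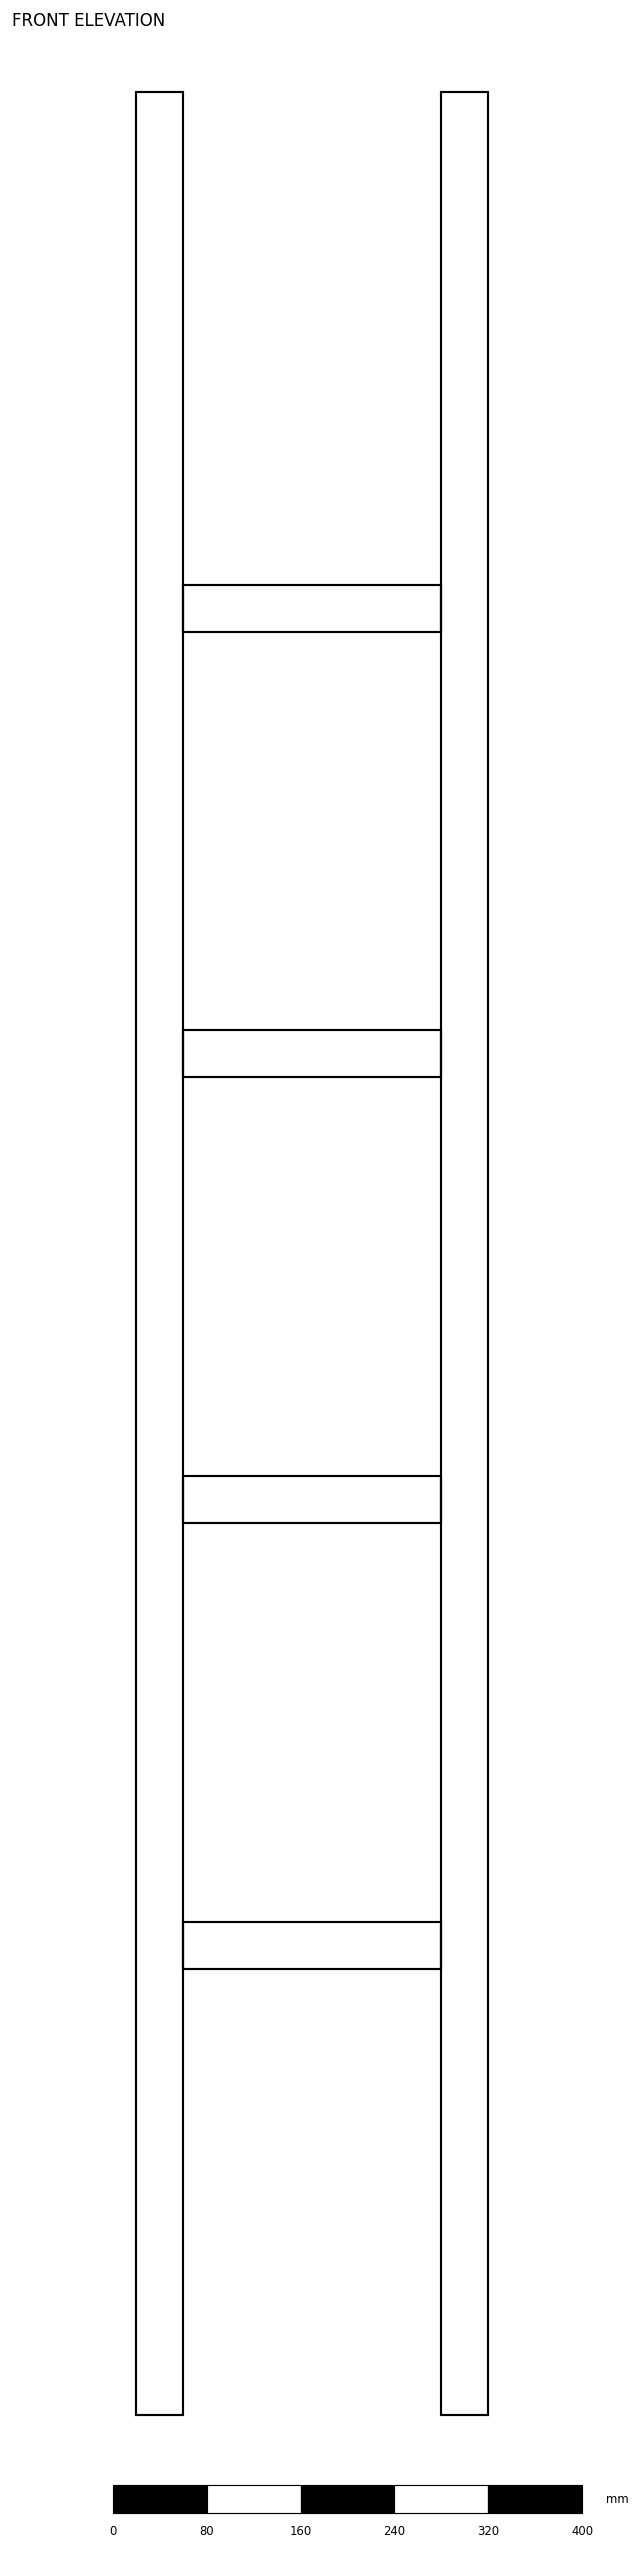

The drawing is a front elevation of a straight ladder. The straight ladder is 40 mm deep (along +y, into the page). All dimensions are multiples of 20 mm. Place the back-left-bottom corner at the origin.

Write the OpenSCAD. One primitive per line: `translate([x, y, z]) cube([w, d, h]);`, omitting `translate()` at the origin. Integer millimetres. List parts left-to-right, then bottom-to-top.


cube([40, 40, 1980]);
translate([40, 0, 380]) cube([220, 40, 40]);
translate([40, 0, 760]) cube([220, 40, 40]);
translate([40, 0, 1140]) cube([220, 40, 40]);
translate([40, 0, 1520]) cube([220, 40, 40]);
translate([260, 0, 0]) cube([40, 40, 1980]);


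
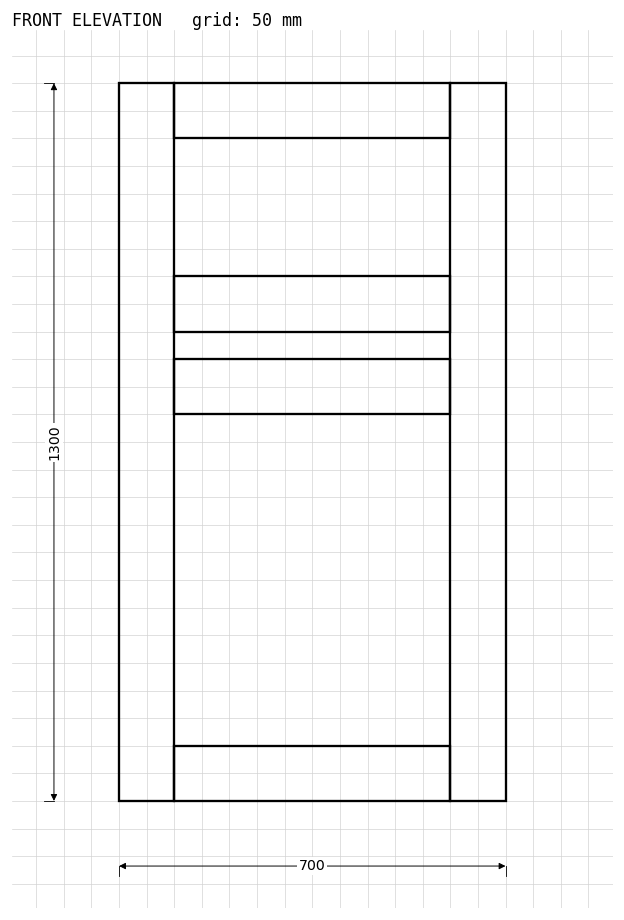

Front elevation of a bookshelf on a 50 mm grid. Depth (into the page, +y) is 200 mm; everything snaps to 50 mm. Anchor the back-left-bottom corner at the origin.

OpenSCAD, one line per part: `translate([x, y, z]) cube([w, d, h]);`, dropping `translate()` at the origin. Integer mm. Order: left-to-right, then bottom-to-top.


cube([100, 200, 1300]);
translate([100, 0, 0]) cube([500, 200, 100]);
translate([100, 0, 700]) cube([500, 200, 100]);
translate([100, 0, 850]) cube([500, 200, 100]);
translate([100, 0, 1200]) cube([500, 200, 100]);
translate([600, 0, 0]) cube([100, 200, 1300]);
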